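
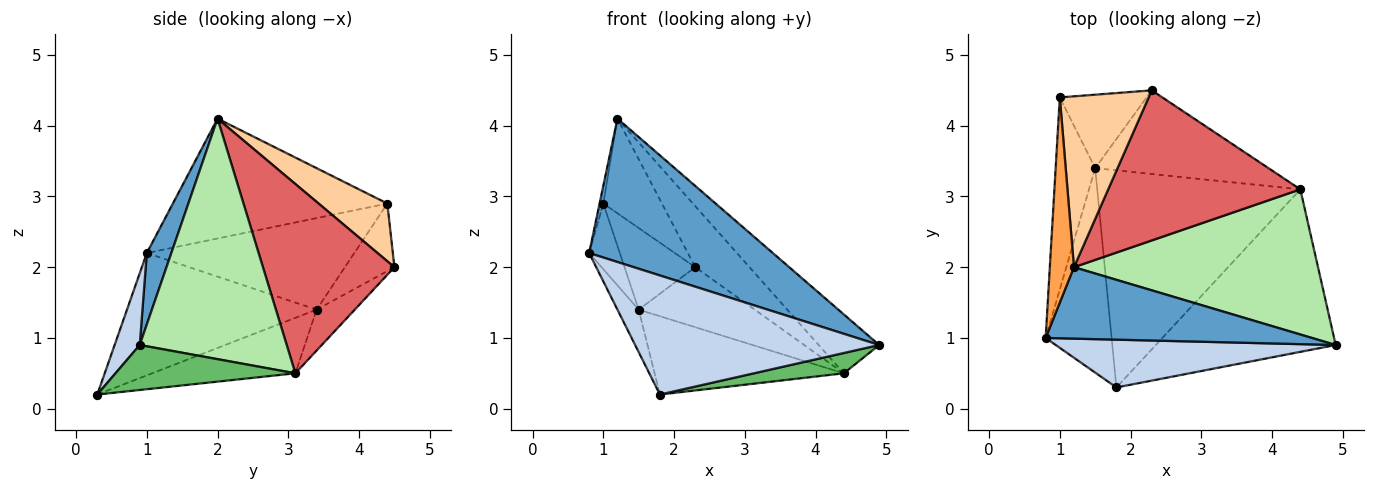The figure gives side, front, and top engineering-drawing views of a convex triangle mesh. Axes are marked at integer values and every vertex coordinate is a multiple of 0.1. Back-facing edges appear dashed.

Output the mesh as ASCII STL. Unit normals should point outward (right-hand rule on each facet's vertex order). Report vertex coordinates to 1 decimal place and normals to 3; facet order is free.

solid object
 facet normal 0.119 -0.889 0.443
  outer loop
   vertex 1.2 2.0 4.1
   vertex 0.8 1.0 2.2
   vertex 4.9 0.9 0.9
  endloop
 endfacet
 facet normal 0.095 -0.924 0.371
  outer loop
   vertex 1.8 0.3 0.2
   vertex 4.9 0.9 0.9
   vertex 0.8 1.0 2.2
  endloop
 endfacet
 facet normal -0.980 0.017 0.197
  outer loop
   vertex 1.0 4.4 2.9
   vertex 0.8 1.0 2.2
   vertex 1.2 2.0 4.1
  endloop
 endfacet
 facet normal 0.494 0.421 0.760
  outer loop
   vertex 1.0 4.4 2.9
   vertex 1.2 2.0 4.1
   vertex 2.3 4.5 2.0
  endloop
 endfacet
 facet normal 0.241 -0.120 -0.963
  outer loop
   vertex 4.4 3.1 0.5
   vertex 4.9 0.9 0.9
   vertex 1.8 0.3 0.2
  endloop
 endfacet
 facet normal 0.674 0.278 0.684
  outer loop
   vertex 4.4 3.1 0.5
   vertex 1.2 2.0 4.1
   vertex 4.9 0.9 0.9
  endloop
 endfacet
 facet normal 0.674 0.278 0.684
  outer loop
   vertex 4.4 3.1 0.5
   vertex 2.3 4.5 2.0
   vertex 1.2 2.0 4.1
  endloop
 endfacet
 facet normal -0.188 0.572 -0.798
  outer loop
   vertex 1.5 3.4 1.4
   vertex 2.3 4.5 2.0
   vertex 4.4 3.1 0.5
  endloop
 endfacet
 facet normal -0.249 0.329 -0.911
  outer loop
   vertex 1.5 3.4 1.4
   vertex 4.4 3.1 0.5
   vertex 1.8 0.3 0.2
  endloop
 endfacet
 facet normal -0.462 0.659 -0.593
  outer loop
   vertex 1.5 3.4 1.4
   vertex 1.0 4.4 2.9
   vertex 2.3 4.5 2.0
  endloop
 endfacet
 facet normal -0.876 0.098 -0.472
  outer loop
   vertex 1.5 3.4 1.4
   vertex 1.8 0.3 0.2
   vertex 0.8 1.0 2.2
  endloop
 endfacet
 facet normal -0.910 0.134 -0.393
  outer loop
   vertex 1.5 3.4 1.4
   vertex 0.8 1.0 2.2
   vertex 1.0 4.4 2.9
  endloop
 endfacet
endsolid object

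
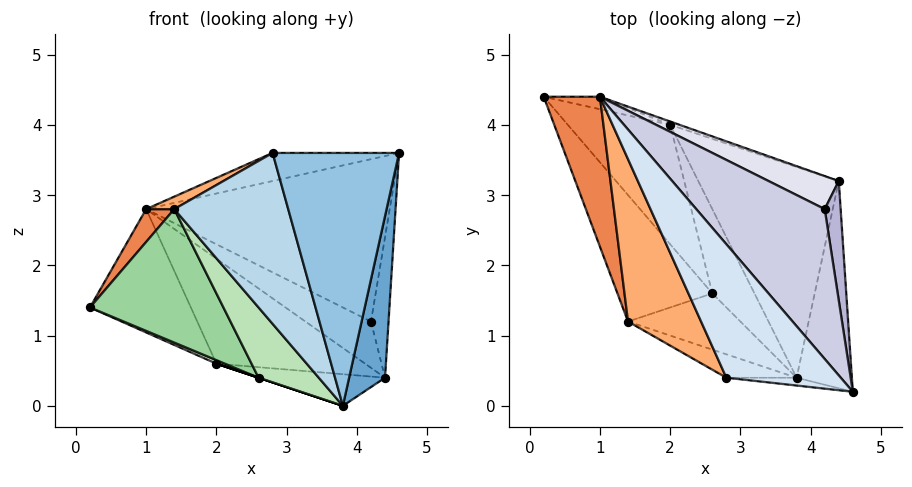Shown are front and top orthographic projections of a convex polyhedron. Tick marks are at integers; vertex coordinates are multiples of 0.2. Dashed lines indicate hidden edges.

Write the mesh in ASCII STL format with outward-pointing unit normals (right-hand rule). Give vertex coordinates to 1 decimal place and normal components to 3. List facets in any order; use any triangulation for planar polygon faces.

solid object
 facet normal 0.959 -0.174 -0.223
  outer loop
   vertex 4.4 3.2 0.4
   vertex 4.6 0.2 3.6
   vertex 3.8 0.4 0.0
  endloop
 endfacet
 facet normal -0.110 -0.993 -0.031
  outer loop
   vertex 2.8 0.4 3.6
   vertex 3.8 0.4 0.0
   vertex 4.6 0.2 3.6
  endloop
 endfacet
 facet normal -0.439 -0.890 -0.122
  outer loop
   vertex 1.4 1.2 2.8
   vertex 3.8 0.4 0.0
   vertex 2.8 0.4 3.6
  endloop
 endfacet
 facet normal 0.023 0.206 0.978
  outer loop
   vertex 1.0 4.4 2.8
   vertex 2.8 0.4 3.6
   vertex 4.6 0.2 3.6
  endloop
 endfacet
 facet normal -0.863 -0.108 0.493
  outer loop
   vertex 1.0 4.4 2.8
   vertex 0.2 4.4 1.4
   vertex 1.4 1.2 2.8
  endloop
 endfacet
 facet normal -0.523 -0.065 0.850
  outer loop
   vertex 1.0 4.4 2.8
   vertex 1.4 1.2 2.8
   vertex 2.8 0.4 3.6
  endloop
 endfacet
 facet normal -0.033 0.148 -0.988
  outer loop
   vertex 2.0 4.0 0.6
   vertex 4.4 3.2 0.4
   vertex 3.8 0.4 0.0
  endloop
 endfacet
 facet normal 0.174 0.980 -0.099
  outer loop
   vertex 2.0 4.0 0.6
   vertex 0.2 4.4 1.4
   vertex 1.0 4.4 2.8
  endloop
 endfacet
 facet normal 0.314 0.949 -0.030
  outer loop
   vertex 2.0 4.0 0.6
   vertex 1.0 4.4 2.8
   vertex 4.4 3.2 0.4
  endloop
 endfacet
 facet normal -0.750 -0.480 -0.455
  outer loop
   vertex 2.6 1.6 0.4
   vertex 1.4 1.2 2.8
   vertex 0.2 4.4 1.4
  endloop
 endfacet
 facet normal -0.703 -0.555 -0.444
  outer loop
   vertex 2.6 1.6 0.4
   vertex 3.8 0.4 0.0
   vertex 1.4 1.2 2.8
  endloop
 endfacet
 facet normal -0.411 -0.027 -0.911
  outer loop
   vertex 2.6 1.6 0.4
   vertex 0.2 4.4 1.4
   vertex 2.0 4.0 0.6
  endloop
 endfacet
 facet normal -0.316 0.000 -0.949
  outer loop
   vertex 2.6 1.6 0.4
   vertex 2.0 4.0 0.6
   vertex 3.8 0.4 0.0
  endloop
 endfacet
 facet normal 0.730 0.521 0.443
  outer loop
   vertex 4.2 2.8 1.2
   vertex 4.6 0.2 3.6
   vertex 4.4 3.2 0.4
  endloop
 endfacet
 facet normal 0.577 0.600 0.554
  outer loop
   vertex 4.2 2.8 1.2
   vertex 1.0 4.4 2.8
   vertex 4.6 0.2 3.6
  endloop
 endfacet
 facet normal 0.572 0.667 0.477
  outer loop
   vertex 4.2 2.8 1.2
   vertex 4.4 3.2 0.4
   vertex 1.0 4.4 2.8
  endloop
 endfacet
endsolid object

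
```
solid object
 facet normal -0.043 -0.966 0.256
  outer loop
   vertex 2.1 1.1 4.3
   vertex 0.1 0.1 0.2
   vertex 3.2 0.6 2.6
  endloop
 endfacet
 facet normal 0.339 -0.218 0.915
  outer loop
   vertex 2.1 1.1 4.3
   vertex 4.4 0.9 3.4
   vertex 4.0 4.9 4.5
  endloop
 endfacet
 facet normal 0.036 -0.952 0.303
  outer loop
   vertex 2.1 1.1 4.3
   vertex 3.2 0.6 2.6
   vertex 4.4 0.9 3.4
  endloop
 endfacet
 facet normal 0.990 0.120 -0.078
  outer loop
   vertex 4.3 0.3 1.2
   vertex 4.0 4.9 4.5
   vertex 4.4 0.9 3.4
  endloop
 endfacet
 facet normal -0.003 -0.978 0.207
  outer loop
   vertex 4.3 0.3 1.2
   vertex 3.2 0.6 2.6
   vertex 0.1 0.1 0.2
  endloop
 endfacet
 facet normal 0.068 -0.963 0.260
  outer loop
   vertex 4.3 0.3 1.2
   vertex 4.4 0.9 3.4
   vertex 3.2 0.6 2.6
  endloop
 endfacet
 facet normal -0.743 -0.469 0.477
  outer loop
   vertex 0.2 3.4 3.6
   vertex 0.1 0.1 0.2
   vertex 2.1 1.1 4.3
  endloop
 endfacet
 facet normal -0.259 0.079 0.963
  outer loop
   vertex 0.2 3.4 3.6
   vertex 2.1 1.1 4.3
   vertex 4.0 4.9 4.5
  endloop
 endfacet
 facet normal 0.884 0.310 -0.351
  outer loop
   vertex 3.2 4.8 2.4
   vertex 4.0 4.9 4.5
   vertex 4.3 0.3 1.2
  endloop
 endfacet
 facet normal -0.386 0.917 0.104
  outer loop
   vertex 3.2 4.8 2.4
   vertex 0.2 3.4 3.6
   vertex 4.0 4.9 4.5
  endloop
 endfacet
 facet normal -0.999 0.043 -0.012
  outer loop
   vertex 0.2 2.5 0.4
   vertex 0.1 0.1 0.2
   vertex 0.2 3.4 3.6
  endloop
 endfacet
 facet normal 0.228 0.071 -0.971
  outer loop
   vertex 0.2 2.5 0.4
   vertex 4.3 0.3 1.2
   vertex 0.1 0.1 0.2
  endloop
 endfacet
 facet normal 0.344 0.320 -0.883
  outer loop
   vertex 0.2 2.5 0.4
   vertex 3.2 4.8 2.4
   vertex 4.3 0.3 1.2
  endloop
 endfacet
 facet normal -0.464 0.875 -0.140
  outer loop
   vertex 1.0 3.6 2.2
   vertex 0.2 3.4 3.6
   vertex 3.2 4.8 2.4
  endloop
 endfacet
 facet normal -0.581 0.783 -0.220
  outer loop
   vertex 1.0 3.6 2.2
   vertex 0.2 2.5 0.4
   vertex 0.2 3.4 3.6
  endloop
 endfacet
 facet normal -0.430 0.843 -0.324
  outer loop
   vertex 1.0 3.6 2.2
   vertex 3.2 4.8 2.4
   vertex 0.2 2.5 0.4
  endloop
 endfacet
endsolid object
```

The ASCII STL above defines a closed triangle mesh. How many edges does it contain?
24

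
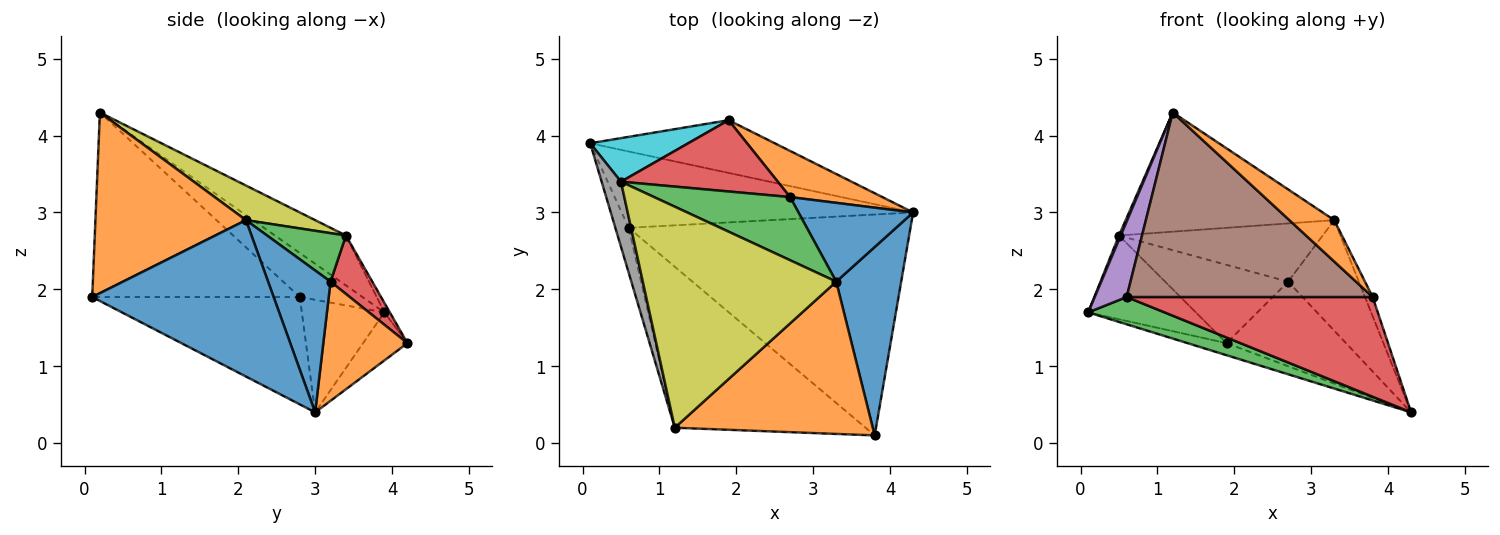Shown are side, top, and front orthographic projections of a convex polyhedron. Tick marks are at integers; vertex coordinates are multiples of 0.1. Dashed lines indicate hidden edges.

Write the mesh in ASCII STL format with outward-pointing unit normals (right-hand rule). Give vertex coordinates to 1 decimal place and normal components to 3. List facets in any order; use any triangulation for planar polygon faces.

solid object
 facet normal 0.923 0.039 0.383
  outer loop
   vertex 3.3 2.1 2.9
   vertex 3.8 0.1 1.9
   vertex 4.3 3.0 0.4
  endloop
 endfacet
 facet normal 0.661 -0.197 0.724
  outer loop
   vertex 3.3 2.1 2.9
   vertex 1.2 0.2 4.3
   vertex 3.8 0.1 1.9
  endloop
 endfacet
 facet normal -0.342 -0.316 -0.885
  outer loop
   vertex 0.6 2.8 1.9
   vertex 0.1 3.9 1.7
   vertex 4.3 3.0 0.4
  endloop
 endfacet
 facet normal -0.328 -0.389 -0.861
  outer loop
   vertex 0.6 2.8 1.9
   vertex 4.3 3.0 0.4
   vertex 3.8 0.1 1.9
  endloop
 endfacet
 facet normal -0.860 -0.438 -0.260
  outer loop
   vertex 0.6 2.8 1.9
   vertex 1.2 0.2 4.3
   vertex 0.1 3.9 1.7
  endloop
 endfacet
 facet normal -0.537 -0.636 -0.555
  outer loop
   vertex 0.6 2.8 1.9
   vertex 3.8 0.1 1.9
   vertex 1.2 0.2 4.3
  endloop
 endfacet
 facet normal -0.246 0.217 -0.945
  outer loop
   vertex 1.9 4.2 1.3
   vertex 4.3 3.0 0.4
   vertex 0.1 3.9 1.7
  endloop
 endfacet
 facet normal -0.932 -0.023 0.361
  outer loop
   vertex 0.5 3.4 2.7
   vertex 0.1 3.9 1.7
   vertex 1.2 0.2 4.3
  endloop
 endfacet
 facet normal 0.156 0.469 0.870
  outer loop
   vertex 0.5 3.4 2.7
   vertex 1.2 0.2 4.3
   vertex 3.3 2.1 2.9
  endloop
 endfacet
 facet normal -0.045 0.886 0.461
  outer loop
   vertex 0.5 3.4 2.7
   vertex 1.9 4.2 1.3
   vertex 0.1 3.9 1.7
  endloop
 endfacet
 facet normal 0.584 0.661 0.471
  outer loop
   vertex 2.7 3.2 2.1
   vertex 3.3 2.1 2.9
   vertex 4.3 3.0 0.4
  endloop
 endfacet
 facet normal 0.526 0.747 0.407
  outer loop
   vertex 2.7 3.2 2.1
   vertex 4.3 3.0 0.4
   vertex 1.9 4.2 1.3
  endloop
 endfacet
 facet normal 0.254 0.656 0.711
  outer loop
   vertex 2.7 3.2 2.1
   vertex 0.5 3.4 2.7
   vertex 3.3 2.1 2.9
  endloop
 endfacet
 facet normal 0.243 0.717 0.653
  outer loop
   vertex 2.7 3.2 2.1
   vertex 1.9 4.2 1.3
   vertex 0.5 3.4 2.7
  endloop
 endfacet
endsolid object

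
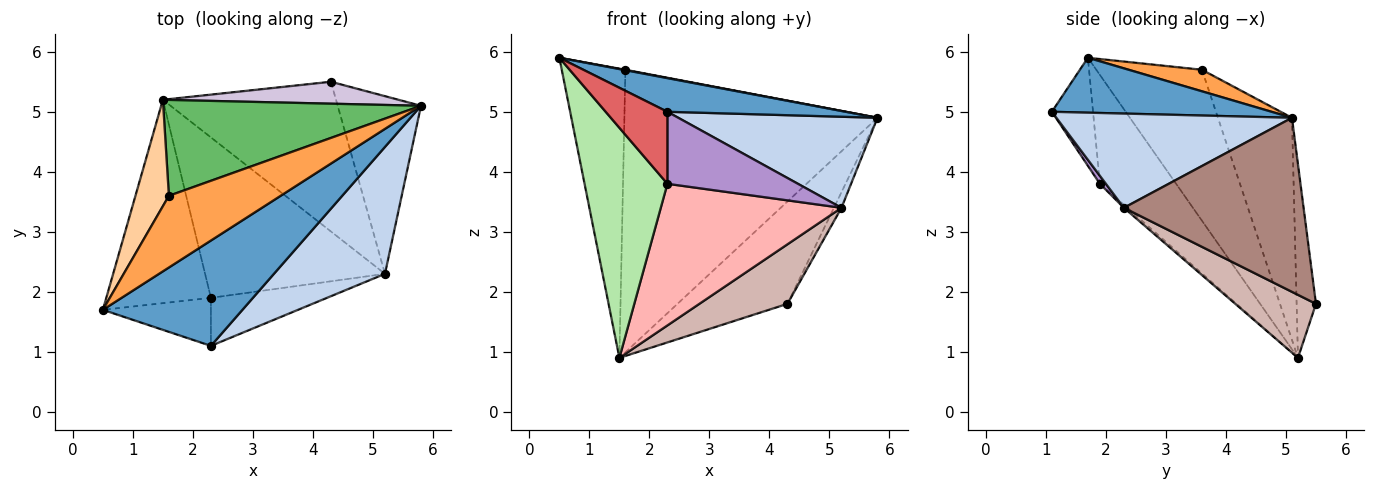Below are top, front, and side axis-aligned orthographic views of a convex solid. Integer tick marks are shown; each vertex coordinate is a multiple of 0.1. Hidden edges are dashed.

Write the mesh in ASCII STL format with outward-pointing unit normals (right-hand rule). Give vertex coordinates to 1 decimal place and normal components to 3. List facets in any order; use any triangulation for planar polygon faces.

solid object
 facet normal 0.351 -0.285 0.892
  outer loop
   vertex 2.3 1.1 5.0
   vertex 5.8 5.1 4.9
   vertex 0.5 1.7 5.9
  endloop
 endfacet
 facet normal 0.568 -0.480 0.669
  outer loop
   vertex 5.2 2.3 3.4
   vertex 5.8 5.1 4.9
   vertex 2.3 1.1 5.0
  endloop
 endfacet
 facet normal 0.189 -0.006 0.982
  outer loop
   vertex 1.6 3.6 5.7
   vertex 0.5 1.7 5.9
   vertex 5.8 5.1 4.9
  endloop
 endfacet
 facet normal -0.842 0.507 0.186
  outer loop
   vertex 1.6 3.6 5.7
   vertex 1.5 5.2 0.9
   vertex 0.5 1.7 5.9
  endloop
 endfacet
 facet normal -0.267 0.913 0.310
  outer loop
   vertex 1.6 3.6 5.7
   vertex 5.8 5.1 4.9
   vertex 1.5 5.2 0.9
  endloop
 endfacet
 facet normal -0.568 -0.617 -0.545
  outer loop
   vertex 2.3 1.9 3.8
   vertex 0.5 1.7 5.9
   vertex 1.5 5.2 0.9
  endloop
 endfacet
 facet normal -0.485 -0.728 -0.485
  outer loop
   vertex 2.3 1.9 3.8
   vertex 2.3 1.1 5.0
   vertex 0.5 1.7 5.9
  endloop
 endfacet
 facet normal -0.012 -0.662 -0.750
  outer loop
   vertex 2.3 1.9 3.8
   vertex 1.5 5.2 0.9
   vertex 5.2 2.3 3.4
  endloop
 endfacet
 facet normal 0.038 -0.831 -0.554
  outer loop
   vertex 2.3 1.9 3.8
   vertex 5.2 2.3 3.4
   vertex 2.3 1.1 5.0
  endloop
 endfacet
 facet normal -0.170 0.964 0.206
  outer loop
   vertex 4.3 5.5 1.8
   vertex 1.5 5.2 0.9
   vertex 5.8 5.1 4.9
  endloop
 endfacet
 facet normal 0.901 0.038 -0.431
  outer loop
   vertex 4.3 5.5 1.8
   vertex 5.8 5.1 4.9
   vertex 5.2 2.3 3.4
  endloop
 endfacet
 facet normal 0.320 -0.350 -0.880
  outer loop
   vertex 4.3 5.5 1.8
   vertex 5.2 2.3 3.4
   vertex 1.5 5.2 0.9
  endloop
 endfacet
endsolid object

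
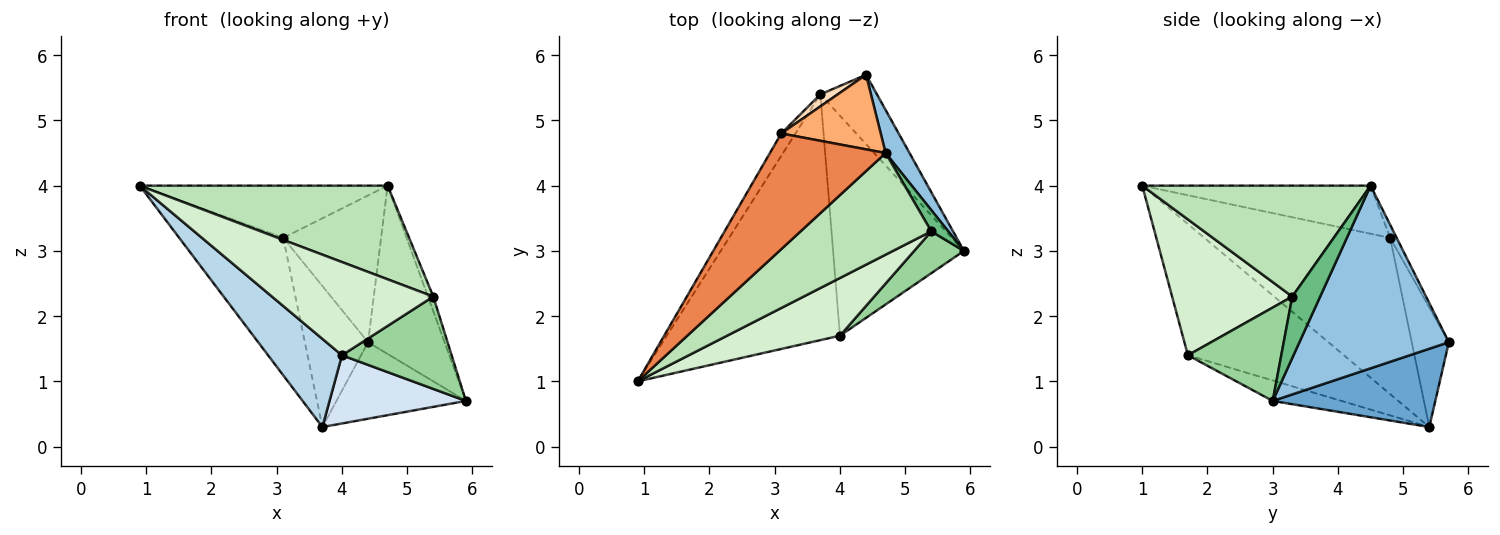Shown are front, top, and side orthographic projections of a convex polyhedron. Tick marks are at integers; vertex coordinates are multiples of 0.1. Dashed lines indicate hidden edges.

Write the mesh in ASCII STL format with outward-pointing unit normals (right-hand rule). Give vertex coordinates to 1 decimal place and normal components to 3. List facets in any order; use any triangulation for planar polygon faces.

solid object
 facet normal 0.681 0.542 -0.492
  outer loop
   vertex 3.7 5.4 0.3
   vertex 4.4 5.7 1.6
   vertex 5.9 3.0 0.7
  endloop
 endfacet
 facet normal 0.884 0.453 0.116
  outer loop
   vertex 4.7 4.5 4.0
   vertex 5.9 3.0 0.7
   vertex 4.4 5.7 1.6
  endloop
 endfacet
 facet normal -0.581 -0.275 -0.766
  outer loop
   vertex 4.0 1.7 1.4
   vertex 0.9 1.0 4.0
   vertex 3.7 5.4 0.3
  endloop
 endfacet
 facet normal -0.148 -0.293 -0.945
  outer loop
   vertex 4.0 1.7 1.4
   vertex 3.7 5.4 0.3
   vertex 5.9 3.0 0.7
  endloop
 endfacet
 facet normal -0.354 0.385 0.852
  outer loop
   vertex 3.1 4.8 3.2
   vertex 0.9 1.0 4.0
   vertex 4.7 4.5 4.0
  endloop
 endfacet
 facet normal -0.059 0.890 0.452
  outer loop
   vertex 3.1 4.8 3.2
   vertex 4.7 4.5 4.0
   vertex 4.4 5.7 1.6
  endloop
 endfacet
 facet normal -0.870 0.487 -0.079
  outer loop
   vertex 3.1 4.8 3.2
   vertex 3.7 5.4 0.3
   vertex 0.9 1.0 4.0
  endloop
 endfacet
 facet normal -0.505 0.860 0.073
  outer loop
   vertex 3.1 4.8 3.2
   vertex 4.4 5.7 1.6
   vertex 3.7 5.4 0.3
  endloop
 endfacet
 facet normal 0.948 0.181 0.262
  outer loop
   vertex 5.4 3.3 2.3
   vertex 5.9 3.0 0.7
   vertex 4.7 4.5 4.0
  endloop
 endfacet
 facet normal 0.613 -0.720 0.326
  outer loop
   vertex 5.4 3.3 2.3
   vertex 4.0 1.7 1.4
   vertex 5.9 3.0 0.7
  endloop
 endfacet
 facet normal 0.529 -0.575 0.624
  outer loop
   vertex 5.4 3.3 2.3
   vertex 4.7 4.5 4.0
   vertex 0.9 1.0 4.0
  endloop
 endfacet
 facet normal 0.535 -0.718 0.445
  outer loop
   vertex 5.4 3.3 2.3
   vertex 0.9 1.0 4.0
   vertex 4.0 1.7 1.4
  endloop
 endfacet
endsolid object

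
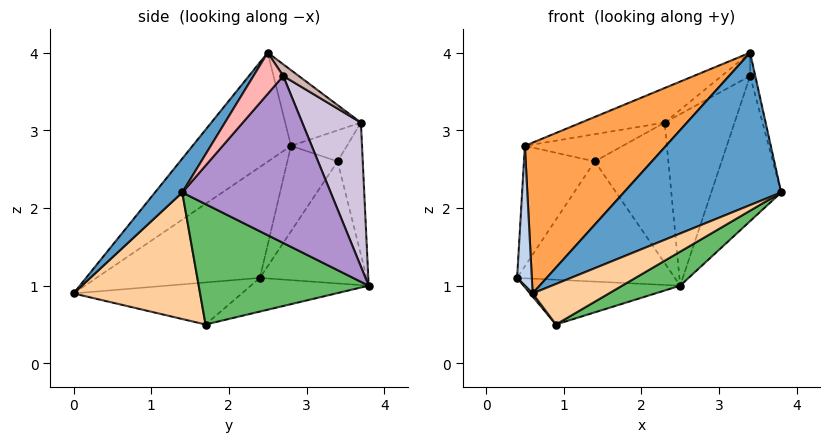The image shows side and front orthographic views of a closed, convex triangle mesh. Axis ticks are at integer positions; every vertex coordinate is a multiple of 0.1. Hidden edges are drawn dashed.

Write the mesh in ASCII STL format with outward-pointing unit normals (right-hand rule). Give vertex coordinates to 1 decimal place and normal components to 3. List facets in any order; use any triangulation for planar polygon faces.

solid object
 facet normal 0.144 -0.830 0.539
  outer loop
   vertex 3.4 2.5 4.0
   vertex 0.6 0.0 0.9
   vertex 3.8 1.4 2.2
  endloop
 endfacet
 facet normal -0.993 -0.089 0.079
  outer loop
   vertex 0.5 2.8 2.8
   vertex 0.4 2.4 1.1
   vertex 0.6 0.0 0.9
  endloop
 endfacet
 facet normal -0.370 -0.531 0.762
  outer loop
   vertex 0.5 2.8 2.8
   vertex 0.6 0.0 0.9
   vertex 3.4 2.5 4.0
  endloop
 endfacet
 facet normal 0.464 -0.280 -0.841
  outer loop
   vertex 0.9 1.7 0.5
   vertex 3.8 1.4 2.2
   vertex 0.6 0.0 0.9
  endloop
 endfacet
 facet normal 0.486 -0.166 -0.858
  outer loop
   vertex 0.9 1.7 0.5
   vertex 2.5 3.8 1.0
   vertex 3.8 1.4 2.2
  endloop
 endfacet
 facet normal -0.775 -0.012 -0.632
  outer loop
   vertex 0.9 1.7 0.5
   vertex 0.6 0.0 0.9
   vertex 0.4 2.4 1.1
  endloop
 endfacet
 facet normal -0.344 0.457 -0.820
  outer loop
   vertex 0.9 1.7 0.5
   vertex 0.4 2.4 1.1
   vertex 2.5 3.8 1.0
  endloop
 endfacet
 facet normal 0.979 0.170 0.113
  outer loop
   vertex 3.4 2.7 3.7
   vertex 3.4 2.5 4.0
   vertex 3.8 1.4 2.2
  endloop
 endfacet
 facet normal 0.897 0.423 -0.127
  outer loop
   vertex 3.4 2.7 3.7
   vertex 3.8 1.4 2.2
   vertex 2.5 3.8 1.0
  endloop
 endfacet
 facet normal 0.640 0.762 0.097
  outer loop
   vertex 2.3 3.7 3.1
   vertex 3.4 2.7 3.7
   vertex 2.5 3.8 1.0
  endloop
 endfacet
 facet normal -0.325 0.358 0.875
  outer loop
   vertex 2.3 3.7 3.1
   vertex 0.5 2.8 2.8
   vertex 3.4 2.5 4.0
  endloop
 endfacet
 facet normal 0.413 0.758 0.505
  outer loop
   vertex 2.3 3.7 3.1
   vertex 3.4 2.5 4.0
   vertex 3.4 2.7 3.7
  endloop
 endfacet
 facet normal -0.465 0.814 0.349
  outer loop
   vertex 1.4 3.4 2.6
   vertex 0.5 2.8 2.8
   vertex 2.3 3.7 3.1
  endloop
 endfacet
 facet normal -0.323 0.946 0.014
  outer loop
   vertex 1.4 3.4 2.6
   vertex 2.3 3.7 3.1
   vertex 2.5 3.8 1.0
  endloop
 endfacet
 facet normal -0.572 0.806 -0.156
  outer loop
   vertex 1.4 3.4 2.6
   vertex 0.4 2.4 1.1
   vertex 0.5 2.8 2.8
  endloop
 endfacet
 facet normal -0.552 0.815 -0.176
  outer loop
   vertex 1.4 3.4 2.6
   vertex 2.5 3.8 1.0
   vertex 0.4 2.4 1.1
  endloop
 endfacet
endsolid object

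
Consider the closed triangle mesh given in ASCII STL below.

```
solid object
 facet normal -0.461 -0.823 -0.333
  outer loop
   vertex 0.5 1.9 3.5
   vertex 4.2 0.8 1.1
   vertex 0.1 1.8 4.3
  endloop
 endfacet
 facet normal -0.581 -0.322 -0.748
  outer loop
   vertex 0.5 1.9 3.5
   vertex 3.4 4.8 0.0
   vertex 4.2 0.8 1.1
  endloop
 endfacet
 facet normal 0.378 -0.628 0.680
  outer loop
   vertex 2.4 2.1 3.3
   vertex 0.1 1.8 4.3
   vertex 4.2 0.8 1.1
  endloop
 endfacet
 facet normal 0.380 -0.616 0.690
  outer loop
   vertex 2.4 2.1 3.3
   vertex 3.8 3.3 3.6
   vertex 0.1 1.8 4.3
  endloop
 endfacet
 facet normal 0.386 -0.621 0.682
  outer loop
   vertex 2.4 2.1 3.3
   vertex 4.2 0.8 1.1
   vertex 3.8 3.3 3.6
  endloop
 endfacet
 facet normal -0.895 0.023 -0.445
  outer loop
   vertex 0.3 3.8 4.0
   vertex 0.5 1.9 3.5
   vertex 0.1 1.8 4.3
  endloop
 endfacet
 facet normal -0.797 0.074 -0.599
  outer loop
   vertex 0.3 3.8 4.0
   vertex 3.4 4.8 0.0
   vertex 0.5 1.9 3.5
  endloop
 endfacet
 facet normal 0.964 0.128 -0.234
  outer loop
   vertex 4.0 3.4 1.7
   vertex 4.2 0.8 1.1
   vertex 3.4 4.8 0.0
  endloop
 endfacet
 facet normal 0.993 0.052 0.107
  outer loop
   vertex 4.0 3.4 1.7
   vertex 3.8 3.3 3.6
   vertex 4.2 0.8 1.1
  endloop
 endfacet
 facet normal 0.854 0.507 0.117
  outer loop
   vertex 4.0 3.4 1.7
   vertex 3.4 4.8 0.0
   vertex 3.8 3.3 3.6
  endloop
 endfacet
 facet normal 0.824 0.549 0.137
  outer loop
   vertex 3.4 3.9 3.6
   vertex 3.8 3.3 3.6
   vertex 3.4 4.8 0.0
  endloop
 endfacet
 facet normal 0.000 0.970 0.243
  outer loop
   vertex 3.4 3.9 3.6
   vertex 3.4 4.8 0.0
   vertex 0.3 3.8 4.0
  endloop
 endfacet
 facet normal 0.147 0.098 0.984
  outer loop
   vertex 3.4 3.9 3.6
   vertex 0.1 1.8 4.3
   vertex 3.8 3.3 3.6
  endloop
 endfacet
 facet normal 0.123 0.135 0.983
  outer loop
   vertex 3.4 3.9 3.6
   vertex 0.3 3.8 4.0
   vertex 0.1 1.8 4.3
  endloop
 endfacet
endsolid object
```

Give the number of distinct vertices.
9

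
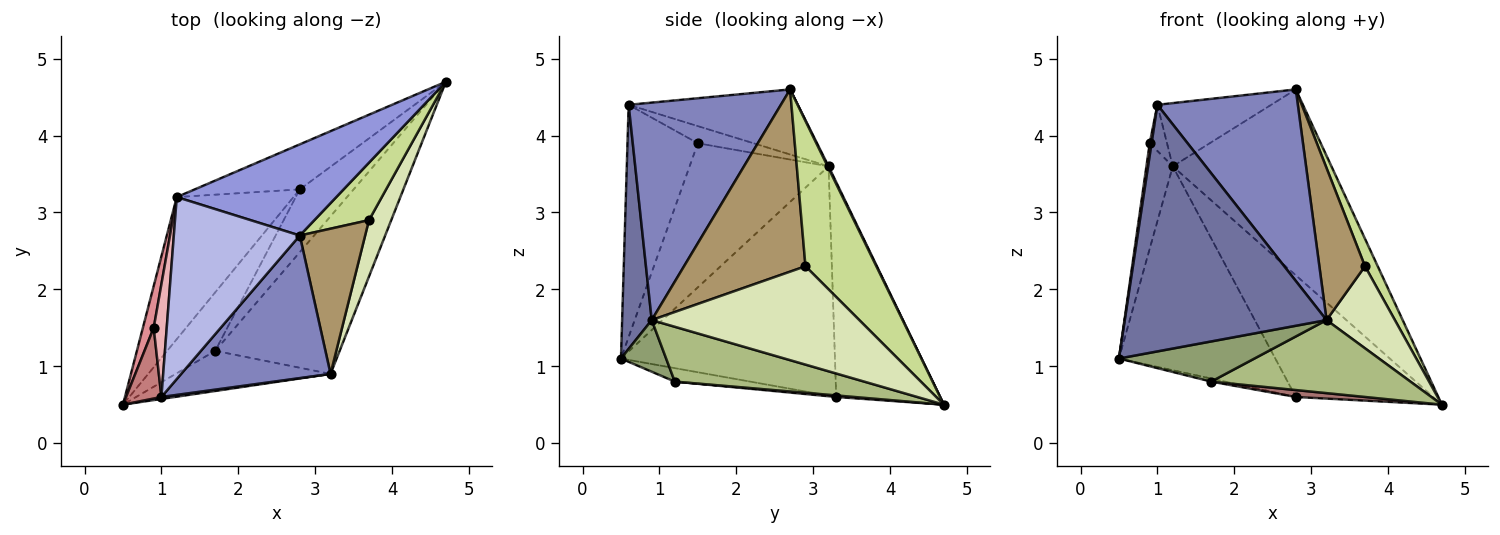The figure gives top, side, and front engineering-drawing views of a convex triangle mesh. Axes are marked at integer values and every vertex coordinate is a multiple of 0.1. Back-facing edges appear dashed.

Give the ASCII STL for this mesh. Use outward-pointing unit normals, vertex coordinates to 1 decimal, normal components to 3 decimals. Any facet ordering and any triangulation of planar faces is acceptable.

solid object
 facet normal 0.145 -0.989 0.008
  outer loop
   vertex 3.2 0.9 1.6
   vertex 1.0 0.6 4.4
   vertex 0.5 0.5 1.1
  endloop
 endfacet
 facet normal 0.656 -0.605 0.451
  outer loop
   vertex 3.2 0.9 1.6
   vertex 2.8 2.7 4.6
   vertex 1.0 0.6 4.4
  endloop
 endfacet
 facet normal 0.005 0.898 0.440
  outer loop
   vertex 1.2 3.2 3.6
   vertex 2.8 2.7 4.6
   vertex 4.7 4.7 0.5
  endloop
 endfacet
 facet normal -0.438 0.295 0.849
  outer loop
   vertex 1.2 3.2 3.6
   vertex 1.0 0.6 4.4
   vertex 2.8 2.7 4.6
  endloop
 endfacet
 facet normal 0.229 -0.688 -0.688
  outer loop
   vertex 1.7 1.2 0.8
   vertex 3.2 0.9 1.6
   vertex 0.5 0.5 1.1
  endloop
 endfacet
 facet normal 0.371 -0.390 -0.842
  outer loop
   vertex 1.7 1.2 0.8
   vertex 4.7 4.7 0.5
   vertex 3.2 0.9 1.6
  endloop
 endfacet
 facet normal 0.923 -0.166 0.347
  outer loop
   vertex 3.7 2.9 2.3
   vertex 4.7 4.7 0.5
   vertex 2.8 2.7 4.6
  endloop
 endfacet
 facet normal 0.929 -0.306 0.210
  outer loop
   vertex 3.7 2.9 2.3
   vertex 3.2 0.9 1.6
   vertex 4.7 4.7 0.5
  endloop
 endfacet
 facet normal 0.887 -0.333 0.318
  outer loop
   vertex 3.7 2.9 2.3
   vertex 2.8 2.7 4.6
   vertex 3.2 0.9 1.6
  endloop
 endfacet
 facet normal -0.747 0.546 -0.380
  outer loop
   vertex 2.8 3.3 0.6
   vertex 0.5 0.5 1.1
   vertex 1.2 3.2 3.6
  endloop
 endfacet
 facet normal -0.579 0.765 -0.283
  outer loop
   vertex 2.8 3.3 0.6
   vertex 1.2 3.2 3.6
   vertex 4.7 4.7 0.5
  endloop
 endfacet
 facet normal -0.269 0.049 -0.962
  outer loop
   vertex 2.8 3.3 0.6
   vertex 1.7 1.2 0.8
   vertex 0.5 0.5 1.1
  endloop
 endfacet
 facet normal 0.028 -0.109 -0.994
  outer loop
   vertex 2.8 3.3 0.6
   vertex 4.7 4.7 0.5
   vertex 1.7 1.2 0.8
  endloop
 endfacet
 facet normal -0.988 -0.026 0.151
  outer loop
   vertex 0.9 1.5 3.9
   vertex 0.5 0.5 1.1
   vertex 1.0 0.6 4.4
  endloop
 endfacet
 facet normal -0.980 0.186 0.074
  outer loop
   vertex 0.9 1.5 3.9
   vertex 1.2 3.2 3.6
   vertex 0.5 0.5 1.1
  endloop
 endfacet
 facet normal -0.773 0.240 0.587
  outer loop
   vertex 0.9 1.5 3.9
   vertex 1.0 0.6 4.4
   vertex 1.2 3.2 3.6
  endloop
 endfacet
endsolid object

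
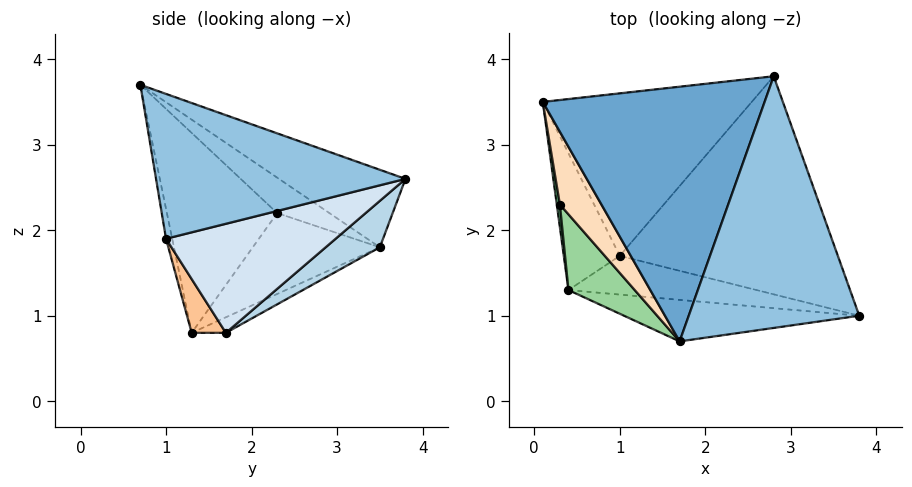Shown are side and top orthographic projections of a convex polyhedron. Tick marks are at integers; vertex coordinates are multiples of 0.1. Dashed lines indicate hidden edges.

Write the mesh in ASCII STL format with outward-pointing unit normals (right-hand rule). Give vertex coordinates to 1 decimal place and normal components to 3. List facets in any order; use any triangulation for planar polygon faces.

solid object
 facet normal -0.301 0.412 0.860
  outer loop
   vertex 1.7 0.7 3.7
   vertex 2.8 3.8 2.6
   vertex 0.1 3.5 1.8
  endloop
 endfacet
 facet normal 0.647 0.041 0.761
  outer loop
   vertex 1.7 0.7 3.7
   vertex 3.8 1.0 1.9
   vertex 2.8 3.8 2.6
  endloop
 endfacet
 facet normal 0.182 0.545 -0.818
  outer loop
   vertex 1.0 1.7 0.8
   vertex 0.1 3.5 1.8
   vertex 2.8 3.8 2.6
  endloop
 endfacet
 facet normal 0.418 0.358 -0.835
  outer loop
   vertex 1.0 1.7 0.8
   vertex 2.8 3.8 2.6
   vertex 3.8 1.0 1.9
  endloop
 endfacet
 facet normal -0.248 0.373 -0.894
  outer loop
   vertex 0.4 1.3 0.8
   vertex 0.1 3.5 1.8
   vertex 1.0 1.7 0.8
  endloop
 endfacet
 facet normal -0.024 -0.981 -0.192
  outer loop
   vertex 0.4 1.3 0.8
   vertex 3.8 1.0 1.9
   vertex 1.7 0.7 3.7
  endloop
 endfacet
 facet normal 0.254 -0.381 -0.889
  outer loop
   vertex 0.4 1.3 0.8
   vertex 1.0 1.7 0.8
   vertex 3.8 1.0 1.9
  endloop
 endfacet
 facet normal -0.642 0.144 0.753
  outer loop
   vertex 0.3 2.3 2.2
   vertex 1.7 0.7 3.7
   vertex 0.1 3.5 1.8
  endloop
 endfacet
 facet normal -0.988 -0.152 0.038
  outer loop
   vertex 0.3 2.3 2.2
   vertex 0.1 3.5 1.8
   vertex 0.4 1.3 0.8
  endloop
 endfacet
 facet normal -0.837 -0.472 0.277
  outer loop
   vertex 0.3 2.3 2.2
   vertex 0.4 1.3 0.8
   vertex 1.7 0.7 3.7
  endloop
 endfacet
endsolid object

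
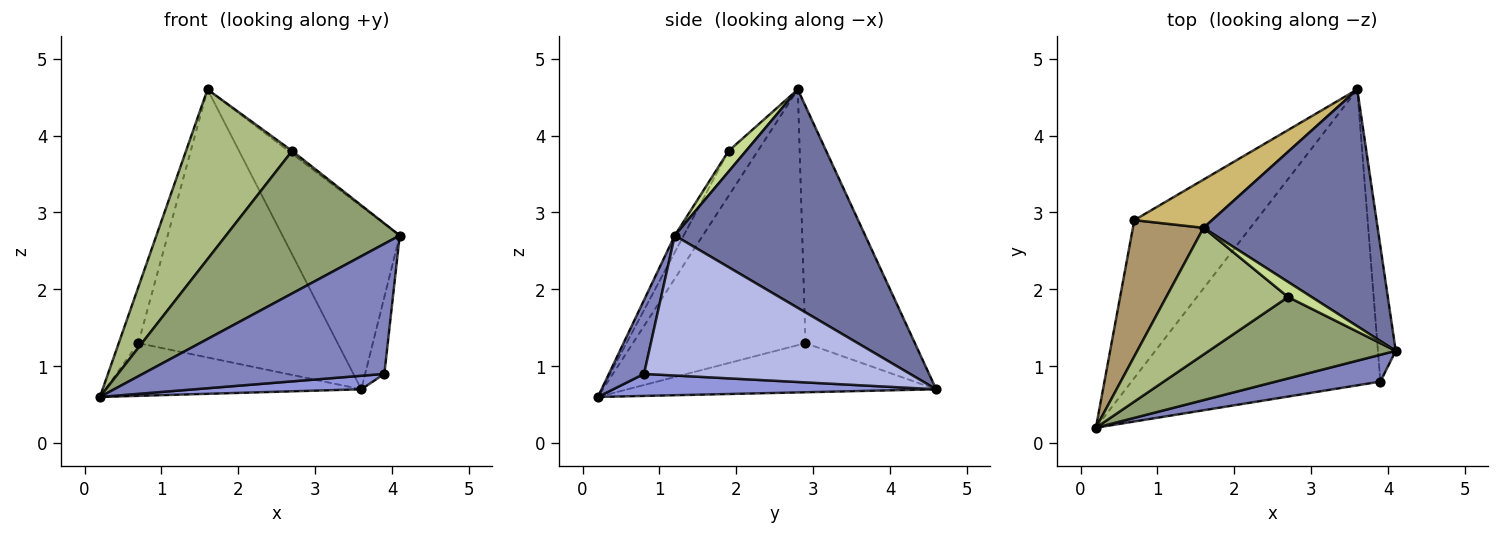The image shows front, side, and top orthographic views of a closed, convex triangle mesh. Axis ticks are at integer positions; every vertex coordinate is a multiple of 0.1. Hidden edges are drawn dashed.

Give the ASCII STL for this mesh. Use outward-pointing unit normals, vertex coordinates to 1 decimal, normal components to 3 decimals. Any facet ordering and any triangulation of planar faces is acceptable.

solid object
 facet normal 0.705 0.434 0.562
  outer loop
   vertex 1.6 2.8 4.6
   vertex 4.1 1.2 2.7
   vertex 3.6 4.6 0.7
  endloop
 endfacet
 facet normal 0.141 -0.970 0.200
  outer loop
   vertex 3.9 0.8 0.9
   vertex 4.1 1.2 2.7
   vertex 0.2 0.2 0.6
  endloop
 endfacet
 facet normal 0.088 -0.045 -0.995
  outer loop
   vertex 3.9 0.8 0.9
   vertex 0.2 0.2 0.6
   vertex 3.6 4.6 0.7
  endloop
 endfacet
 facet normal 0.989 0.071 -0.126
  outer loop
   vertex 3.9 0.8 0.9
   vertex 3.6 4.6 0.7
   vertex 4.1 1.2 2.7
  endloop
 endfacet
 facet normal -0.044 -0.867 0.496
  outer loop
   vertex 2.7 1.9 3.8
   vertex 0.2 0.2 0.6
   vertex 4.1 1.2 2.7
  endloop
 endfacet
 facet normal -0.215 -0.783 0.584
  outer loop
   vertex 2.7 1.9 3.8
   vertex 1.6 2.8 4.6
   vertex 0.2 0.2 0.6
  endloop
 endfacet
 facet normal 0.653 0.137 0.745
  outer loop
   vertex 2.7 1.9 3.8
   vertex 4.1 1.2 2.7
   vertex 1.6 2.8 4.6
  endloop
 endfacet
 facet normal -0.357 0.296 -0.886
  outer loop
   vertex 0.7 2.9 1.3
   vertex 3.6 4.6 0.7
   vertex 0.2 0.2 0.6
  endloop
 endfacet
 facet normal -0.958 0.109 0.265
  outer loop
   vertex 0.7 2.9 1.3
   vertex 0.2 0.2 0.6
   vertex 1.6 2.8 4.6
  endloop
 endfacet
 facet normal -0.475 0.866 0.156
  outer loop
   vertex 0.7 2.9 1.3
   vertex 1.6 2.8 4.6
   vertex 3.6 4.6 0.7
  endloop
 endfacet
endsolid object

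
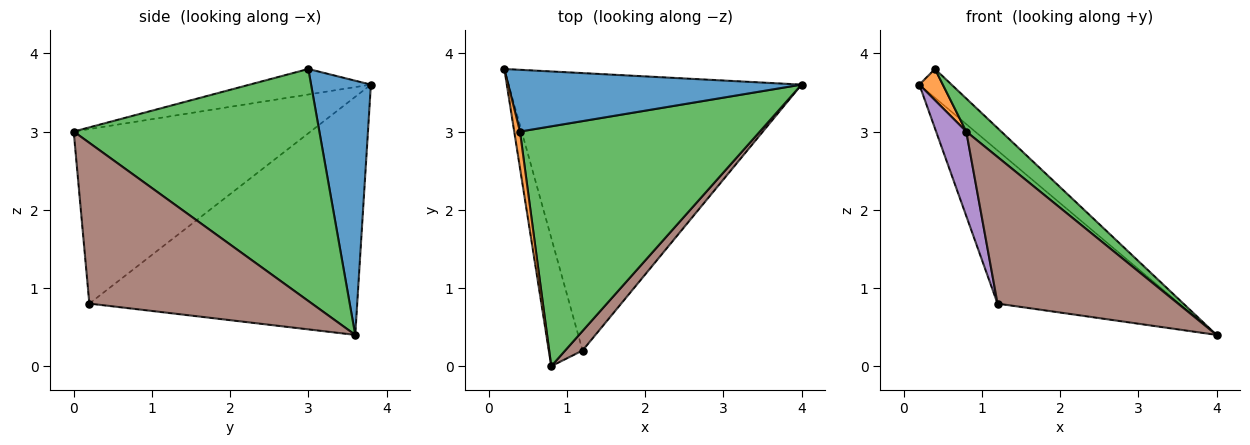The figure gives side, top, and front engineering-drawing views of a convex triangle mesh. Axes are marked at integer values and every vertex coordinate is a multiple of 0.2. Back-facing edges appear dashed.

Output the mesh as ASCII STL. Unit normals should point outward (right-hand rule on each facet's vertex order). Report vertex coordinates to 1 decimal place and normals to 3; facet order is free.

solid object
 facet normal 0.618 0.333 0.713
  outer loop
   vertex 0.4 3.0 3.8
   vertex 4.0 3.6 0.4
   vertex 0.2 3.8 3.6
  endloop
 endfacet
 facet normal -0.959 -0.186 0.216
  outer loop
   vertex 0.4 3.0 3.8
   vertex 0.2 3.8 3.6
   vertex 0.8 0.0 3.0
  endloop
 endfacet
 facet normal 0.692 -0.098 0.715
  outer loop
   vertex 0.4 3.0 3.8
   vertex 0.8 0.0 3.0
   vertex 4.0 3.6 0.4
  endloop
 endfacet
 facet normal -0.580 0.394 -0.713
  outer loop
   vertex 1.2 0.2 0.8
   vertex 0.2 3.8 3.6
   vertex 4.0 3.6 0.4
  endloop
 endfacet
 facet normal -0.974 -0.124 -0.188
  outer loop
   vertex 1.2 0.2 0.8
   vertex 0.8 0.0 3.0
   vertex 0.2 3.8 3.6
  endloop
 endfacet
 facet normal 0.774 -0.628 0.084
  outer loop
   vertex 1.2 0.2 0.8
   vertex 4.0 3.6 0.4
   vertex 0.8 0.0 3.0
  endloop
 endfacet
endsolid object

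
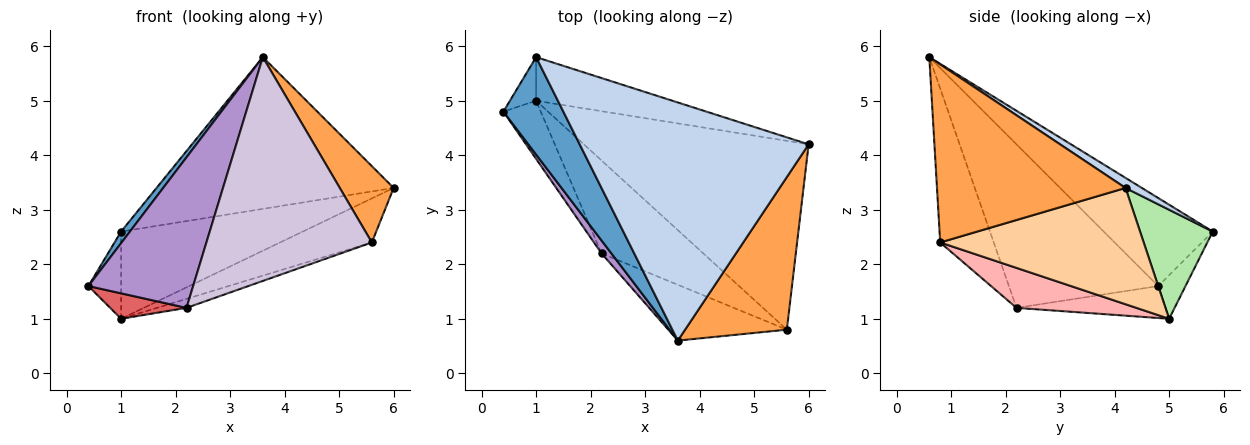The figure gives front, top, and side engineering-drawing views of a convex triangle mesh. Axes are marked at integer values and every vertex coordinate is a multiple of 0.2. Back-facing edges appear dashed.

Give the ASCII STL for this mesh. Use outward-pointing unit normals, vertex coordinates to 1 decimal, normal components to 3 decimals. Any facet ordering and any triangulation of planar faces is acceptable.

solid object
 facet normal -0.825 -0.067 0.562
  outer loop
   vertex 1.0 5.8 2.6
   vertex 0.4 4.8 1.6
   vertex 3.6 0.6 5.8
  endloop
 endfacet
 facet normal 0.037 0.537 0.843
  outer loop
   vertex 1.0 5.8 2.6
   vertex 3.6 0.6 5.8
   vertex 6.0 4.2 3.4
  endloop
 endfacet
 facet normal 0.843 -0.241 0.482
  outer loop
   vertex 5.6 0.8 2.4
   vertex 6.0 4.2 3.4
   vertex 3.6 0.6 5.8
  endloop
 endfacet
 facet normal 0.450 0.203 -0.870
  outer loop
   vertex 1.0 5.0 1.0
   vertex 6.0 4.2 3.4
   vertex 5.6 0.8 2.4
  endloop
 endfacet
 facet normal -0.598 0.717 -0.359
  outer loop
   vertex 1.0 5.0 1.0
   vertex 0.4 4.8 1.6
   vertex 1.0 5.8 2.6
  endloop
 endfacet
 facet normal 0.337 0.842 -0.421
  outer loop
   vertex 1.0 5.0 1.0
   vertex 1.0 5.8 2.6
   vertex 6.0 4.2 3.4
  endloop
 endfacet
 facet normal -0.616 -0.316 -0.721
  outer loop
   vertex 2.2 2.2 1.2
   vertex 0.4 4.8 1.6
   vertex 1.0 5.0 1.0
  endloop
 endfacet
 facet normal 0.364 0.090 -0.927
  outer loop
   vertex 2.2 2.2 1.2
   vertex 1.0 5.0 1.0
   vertex 5.6 0.8 2.4
  endloop
 endfacet
 facet normal -0.818 -0.574 0.049
  outer loop
   vertex 2.2 2.2 1.2
   vertex 3.6 0.6 5.8
   vertex 0.4 4.8 1.6
  endloop
 endfacet
 facet normal -0.300 -0.926 -0.231
  outer loop
   vertex 2.2 2.2 1.2
   vertex 5.6 0.8 2.4
   vertex 3.6 0.6 5.8
  endloop
 endfacet
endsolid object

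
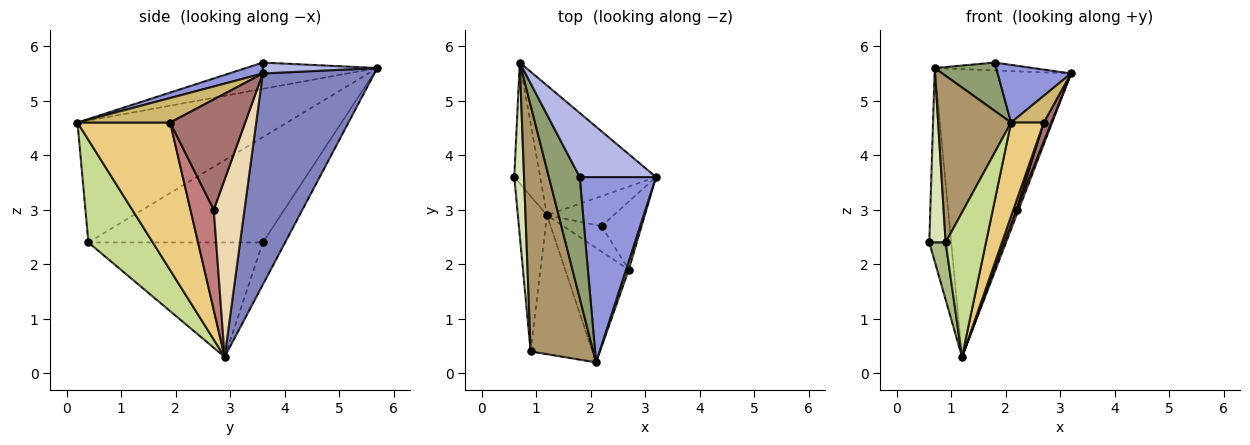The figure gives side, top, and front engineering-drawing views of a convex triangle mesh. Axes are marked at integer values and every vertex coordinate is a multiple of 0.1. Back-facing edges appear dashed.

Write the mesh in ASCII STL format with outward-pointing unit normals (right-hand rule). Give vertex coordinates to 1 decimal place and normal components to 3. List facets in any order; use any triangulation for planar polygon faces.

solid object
 facet normal -0.654 0.642 -0.401
  outer loop
   vertex 1.2 2.9 0.3
   vertex 0.6 3.6 2.4
   vertex 0.7 5.7 5.6
  endloop
 endfacet
 facet normal 0.600 0.730 -0.329
  outer loop
   vertex 1.2 2.9 0.3
   vertex 0.7 5.7 5.6
   vertex 3.2 3.6 5.5
  endloop
 endfacet
 facet normal 0.135 -0.294 0.946
  outer loop
   vertex 1.8 3.6 5.7
   vertex 2.1 0.2 4.6
   vertex 3.2 3.6 5.5
  endloop
 endfacet
 facet normal 0.140 0.120 0.983
  outer loop
   vertex 1.8 3.6 5.7
   vertex 3.2 3.6 5.5
   vertex 0.7 5.7 5.6
  endloop
 endfacet
 facet normal -0.621 -0.290 0.728
  outer loop
   vertex 1.8 3.6 5.7
   vertex 0.7 5.7 5.6
   vertex 2.1 0.2 4.6
  endloop
 endfacet
 facet normal -0.965 -0.090 -0.246
  outer loop
   vertex 0.9 0.4 2.4
   vertex 0.6 3.6 2.4
   vertex 1.2 2.9 0.3
  endloop
 endfacet
 facet normal 0.755 -0.473 -0.455
  outer loop
   vertex 0.9 0.4 2.4
   vertex 1.2 2.9 0.3
   vertex 2.1 0.2 4.6
  endloop
 endfacet
 facet normal -0.991 -0.093 0.092
  outer loop
   vertex 0.9 0.4 2.4
   vertex 0.7 5.7 5.6
   vertex 0.6 3.6 2.4
  endloop
 endfacet
 facet normal -0.850 -0.296 0.437
  outer loop
   vertex 0.9 0.4 2.4
   vertex 2.1 0.2 4.6
   vertex 0.7 5.7 5.6
  endloop
 endfacet
 facet normal 0.938 -0.331 0.104
  outer loop
   vertex 2.7 1.9 4.6
   vertex 3.2 3.6 5.5
   vertex 2.1 0.2 4.6
  endloop
 endfacet
 facet normal 0.874 -0.308 -0.376
  outer loop
   vertex 2.7 1.9 4.6
   vertex 2.1 0.2 4.6
   vertex 1.2 2.9 0.3
  endloop
 endfacet
 facet normal 0.934 -0.064 -0.351
  outer loop
   vertex 2.2 2.7 3.0
   vertex 1.2 2.9 0.3
   vertex 3.2 3.6 5.5
  endloop
 endfacet
 facet normal 0.936 -0.095 -0.340
  outer loop
   vertex 2.2 2.7 3.0
   vertex 3.2 3.6 5.5
   vertex 2.7 1.9 4.6
  endloop
 endfacet
 facet normal 0.927 -0.126 -0.353
  outer loop
   vertex 2.2 2.7 3.0
   vertex 2.7 1.9 4.6
   vertex 1.2 2.9 0.3
  endloop
 endfacet
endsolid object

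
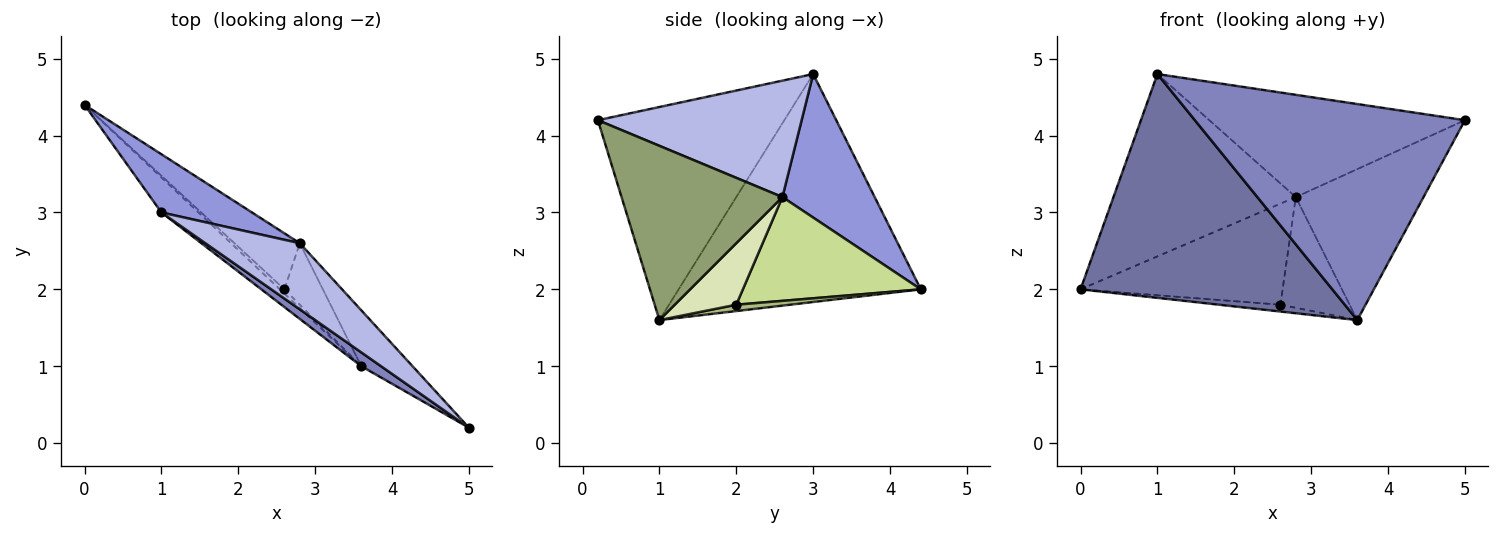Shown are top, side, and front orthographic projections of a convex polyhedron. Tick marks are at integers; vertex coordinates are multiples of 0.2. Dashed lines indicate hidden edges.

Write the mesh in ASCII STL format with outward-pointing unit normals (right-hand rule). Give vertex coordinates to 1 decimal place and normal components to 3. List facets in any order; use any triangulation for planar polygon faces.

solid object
 facet normal -0.689 -0.716 -0.112
  outer loop
   vertex 3.6 1.0 1.6
   vertex 1.0 3.0 4.8
   vertex 0.0 4.4 2.0
  endloop
 endfacet
 facet normal -0.567 -0.822 0.053
  outer loop
   vertex 3.6 1.0 1.6
   vertex 5.0 0.2 4.2
   vertex 1.0 3.0 4.8
  endloop
 endfacet
 facet normal 0.434 0.858 0.274
  outer loop
   vertex 2.8 2.6 3.2
   vertex 0.0 4.4 2.0
   vertex 1.0 3.0 4.8
  endloop
 endfacet
 facet normal 0.556 0.698 0.451
  outer loop
   vertex 2.8 2.6 3.2
   vertex 1.0 3.0 4.8
   vertex 5.0 0.2 4.2
  endloop
 endfacet
 facet normal 0.763 0.606 -0.224
  outer loop
   vertex 2.8 2.6 3.2
   vertex 5.0 0.2 4.2
   vertex 3.6 1.0 1.6
  endloop
 endfacet
 facet normal 0.596 0.681 -0.426
  outer loop
   vertex 2.6 2.0 1.8
   vertex 3.6 1.0 1.6
   vertex 0.0 4.4 2.0
  endloop
 endfacet
 facet normal 0.610 0.693 -0.384
  outer loop
   vertex 2.6 2.0 1.8
   vertex 0.0 4.4 2.0
   vertex 2.8 2.6 3.2
  endloop
 endfacet
 facet normal 0.614 0.690 -0.383
  outer loop
   vertex 2.6 2.0 1.8
   vertex 2.8 2.6 3.2
   vertex 3.6 1.0 1.6
  endloop
 endfacet
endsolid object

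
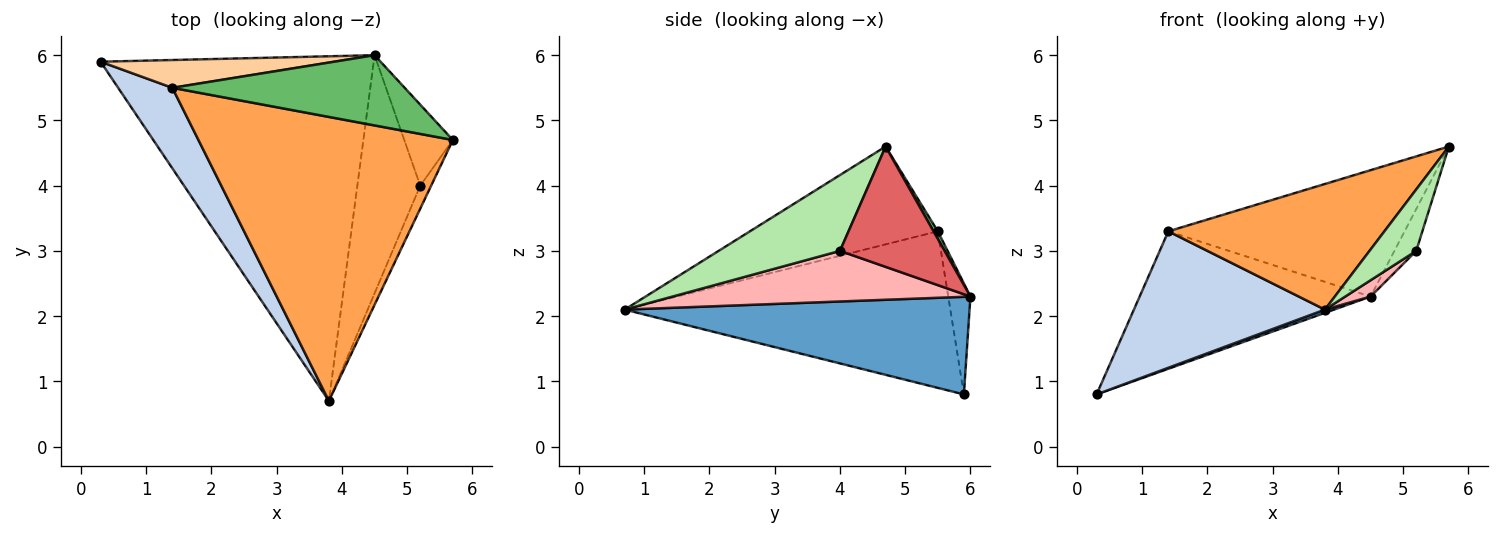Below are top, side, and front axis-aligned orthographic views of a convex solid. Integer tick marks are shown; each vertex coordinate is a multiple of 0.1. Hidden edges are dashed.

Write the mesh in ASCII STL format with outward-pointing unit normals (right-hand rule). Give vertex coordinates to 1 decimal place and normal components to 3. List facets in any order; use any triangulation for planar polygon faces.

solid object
 facet normal 0.337 -0.009 -0.942
  outer loop
   vertex 4.5 6.0 2.3
   vertex 3.8 0.7 2.1
   vertex 0.3 5.9 0.8
  endloop
 endfacet
 facet normal -0.827 -0.485 0.286
  outer loop
   vertex 1.4 5.5 3.3
   vertex 0.3 5.9 0.8
   vertex 3.8 0.7 2.1
  endloop
 endfacet
 facet normal -0.332 -0.382 0.863
  outer loop
   vertex 1.4 5.5 3.3
   vertex 3.8 0.7 2.1
   vertex 5.7 4.7 4.6
  endloop
 endfacet
 facet normal -0.094 0.976 0.197
  outer loop
   vertex 1.4 5.5 3.3
   vertex 4.5 6.0 2.3
   vertex 0.3 5.9 0.8
  endloop
 endfacet
 facet normal 0.016 0.874 0.486
  outer loop
   vertex 1.4 5.5 3.3
   vertex 5.7 4.7 4.6
   vertex 4.5 6.0 2.3
  endloop
 endfacet
 facet normal 0.925 -0.356 -0.133
  outer loop
   vertex 5.2 4.0 3.0
   vertex 5.7 4.7 4.6
   vertex 3.8 0.7 2.1
  endloop
 endfacet
 facet normal 0.910 0.190 -0.368
  outer loop
   vertex 5.2 4.0 3.0
   vertex 4.5 6.0 2.3
   vertex 5.7 4.7 4.6
  endloop
 endfacet
 facet normal 0.626 -0.053 -0.778
  outer loop
   vertex 5.2 4.0 3.0
   vertex 3.8 0.7 2.1
   vertex 4.5 6.0 2.3
  endloop
 endfacet
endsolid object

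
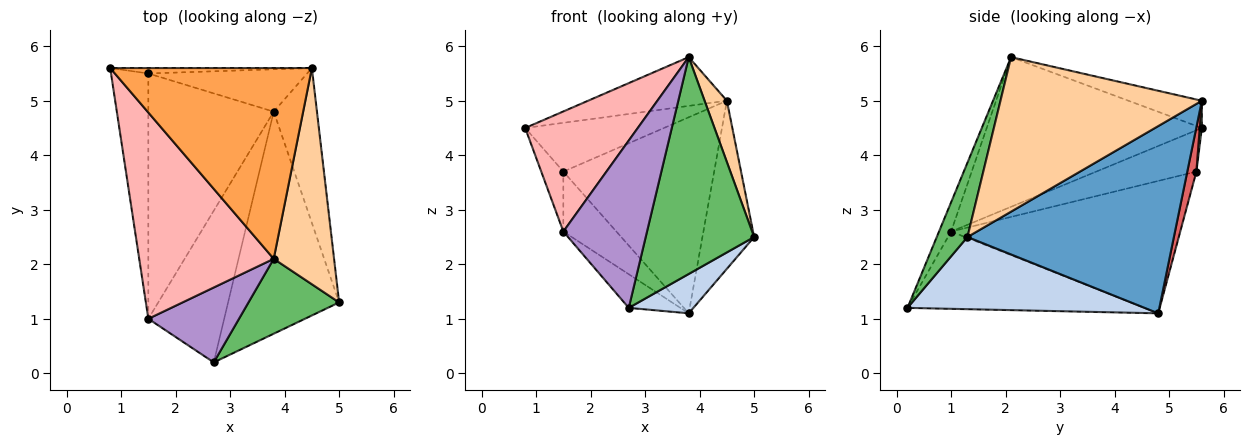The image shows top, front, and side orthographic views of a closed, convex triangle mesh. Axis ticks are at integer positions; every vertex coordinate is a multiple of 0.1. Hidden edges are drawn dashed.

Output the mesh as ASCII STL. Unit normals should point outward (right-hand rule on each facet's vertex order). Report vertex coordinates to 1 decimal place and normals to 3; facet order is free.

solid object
 facet normal 0.947 0.237 -0.219
  outer loop
   vertex 3.8 4.8 1.1
   vertex 4.5 5.6 5.0
   vertex 5.0 1.3 2.5
  endloop
 endfacet
 facet normal 0.539 -0.147 -0.829
  outer loop
   vertex 2.7 0.2 1.2
   vertex 3.8 4.8 1.1
   vertex 5.0 1.3 2.5
  endloop
 endfacet
 facet normal -0.130 0.246 0.961
  outer loop
   vertex 3.8 2.1 5.8
   vertex 4.5 5.6 5.0
   vertex 0.8 5.6 4.5
  endloop
 endfacet
 facet normal 0.927 -0.103 0.362
  outer loop
   vertex 3.8 2.1 5.8
   vertex 5.0 1.3 2.5
   vertex 4.5 5.6 5.0
  endloop
 endfacet
 facet normal 0.258 -0.913 0.315
  outer loop
   vertex 3.8 2.1 5.8
   vertex 2.7 0.2 1.2
   vertex 5.0 1.3 2.5
  endloop
 endfacet
 facet normal 0.015 0.994 -0.111
  outer loop
   vertex 1.5 5.5 3.7
   vertex 0.8 5.6 4.5
   vertex 4.5 5.6 5.0
  endloop
 endfacet
 facet normal 0.059 0.976 -0.211
  outer loop
   vertex 1.5 5.5 3.7
   vertex 4.5 5.6 5.0
   vertex 3.8 4.8 1.1
  endloop
 endfacet
 facet normal -0.693 -0.363 0.623
  outer loop
   vertex 1.5 1.0 2.6
   vertex 3.8 2.1 5.8
   vertex 0.8 5.6 4.5
  endloop
 endfacet
 facet normal -0.131 -0.905 0.405
  outer loop
   vertex 1.5 1.0 2.6
   vertex 2.7 0.2 1.2
   vertex 3.8 2.1 5.8
  endloop
 endfacet
 facet normal -0.733 0.162 -0.661
  outer loop
   vertex 1.5 1.0 2.6
   vertex 0.8 5.6 4.5
   vertex 1.5 5.5 3.7
  endloop
 endfacet
 facet normal -0.705 0.154 -0.692
  outer loop
   vertex 1.5 1.0 2.6
   vertex 3.8 4.8 1.1
   vertex 2.7 0.2 1.2
  endloop
 endfacet
 facet normal -0.716 0.166 -0.678
  outer loop
   vertex 1.5 1.0 2.6
   vertex 1.5 5.5 3.7
   vertex 3.8 4.8 1.1
  endloop
 endfacet
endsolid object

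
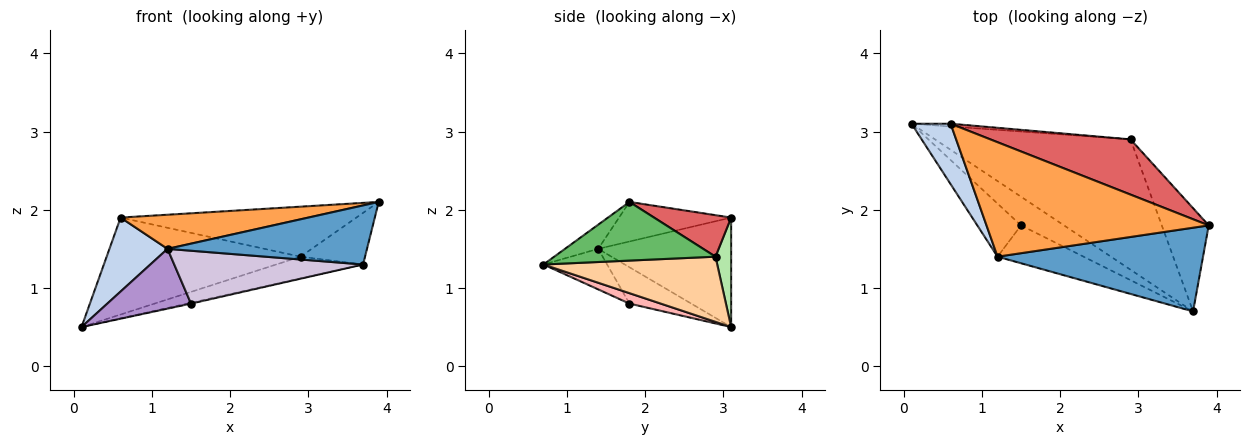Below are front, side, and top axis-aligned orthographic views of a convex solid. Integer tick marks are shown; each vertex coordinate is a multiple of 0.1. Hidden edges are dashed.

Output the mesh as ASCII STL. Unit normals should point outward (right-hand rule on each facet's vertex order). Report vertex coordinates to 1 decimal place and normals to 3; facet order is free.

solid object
 facet normal -0.096 -0.574 0.813
  outer loop
   vertex 1.2 1.4 1.5
   vertex 3.7 0.7 1.3
   vertex 3.9 1.8 2.1
  endloop
 endfacet
 facet normal -0.871 -0.381 0.311
  outer loop
   vertex 0.6 3.1 1.9
   vertex 0.1 3.1 0.5
   vertex 1.2 1.4 1.5
  endloop
 endfacet
 facet normal -0.168 -0.282 0.945
  outer loop
   vertex 0.6 3.1 1.9
   vertex 1.2 1.4 1.5
   vertex 3.9 1.8 2.1
  endloop
 endfacet
 facet normal 0.312 0.156 -0.937
  outer loop
   vertex 2.9 2.9 1.4
   vertex 3.7 0.7 1.3
   vertex 0.1 3.1 0.5
  endloop
 endfacet
 facet normal 0.745 0.298 -0.596
  outer loop
   vertex 2.9 2.9 1.4
   vertex 3.9 1.8 2.1
   vertex 3.7 0.7 1.3
  endloop
 endfacet
 facet normal 0.080 0.996 -0.029
  outer loop
   vertex 2.9 2.9 1.4
   vertex 0.1 3.1 0.5
   vertex 0.6 3.1 1.9
  endloop
 endfacet
 facet normal 0.214 0.656 0.724
  outer loop
   vertex 2.9 2.9 1.4
   vertex 0.6 3.1 1.9
   vertex 3.9 1.8 2.1
  endloop
 endfacet
 facet normal 0.235 0.029 -0.971
  outer loop
   vertex 1.5 1.8 0.8
   vertex 0.1 3.1 0.5
   vertex 3.7 0.7 1.3
  endloop
 endfacet
 facet normal -0.483 -0.655 -0.581
  outer loop
   vertex 1.5 1.8 0.8
   vertex 1.2 1.4 1.5
   vertex 0.1 3.1 0.5
  endloop
 endfacet
 facet normal -0.264 -0.784 -0.561
  outer loop
   vertex 1.5 1.8 0.8
   vertex 3.7 0.7 1.3
   vertex 1.2 1.4 1.5
  endloop
 endfacet
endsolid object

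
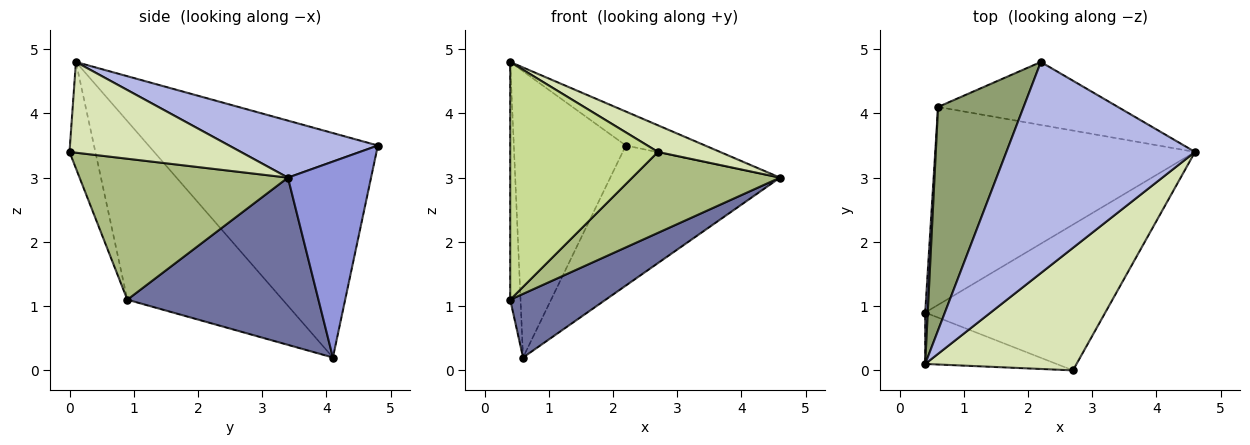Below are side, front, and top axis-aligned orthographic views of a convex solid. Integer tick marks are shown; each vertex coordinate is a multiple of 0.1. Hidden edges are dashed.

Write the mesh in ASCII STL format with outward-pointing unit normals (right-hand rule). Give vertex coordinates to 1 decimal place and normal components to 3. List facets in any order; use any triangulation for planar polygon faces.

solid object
 facet normal 0.523 -0.261 -0.812
  outer loop
   vertex 0.6 4.1 0.2
   vertex 4.6 3.4 3.0
   vertex 0.4 0.9 1.1
  endloop
 endfacet
 facet normal -0.998 0.066 0.014
  outer loop
   vertex 0.4 0.1 4.8
   vertex 0.6 4.1 0.2
   vertex 0.4 0.9 1.1
  endloop
 endfacet
 facet normal 0.408 0.833 -0.374
  outer loop
   vertex 2.2 4.8 3.5
   vertex 4.6 3.4 3.0
   vertex 0.6 4.1 0.2
  endloop
 endfacet
 facet normal 0.286 0.152 0.946
  outer loop
   vertex 2.2 4.8 3.5
   vertex 0.4 0.1 4.8
   vertex 4.6 3.4 3.0
  endloop
 endfacet
 facet normal -0.850 0.415 0.324
  outer loop
   vertex 2.2 4.8 3.5
   vertex 0.6 4.1 0.2
   vertex 0.4 0.1 4.8
  endloop
 endfacet
 facet normal 0.565 -0.401 -0.722
  outer loop
   vertex 2.7 0.0 3.4
   vertex 0.4 0.9 1.1
   vertex 4.6 3.4 3.0
  endloop
 endfacet
 facet normal -0.169 -0.963 -0.208
  outer loop
   vertex 2.7 0.0 3.4
   vertex 0.4 0.1 4.8
   vertex 0.4 0.9 1.1
  endloop
 endfacet
 facet normal 0.505 -0.183 0.843
  outer loop
   vertex 2.7 0.0 3.4
   vertex 4.6 3.4 3.0
   vertex 0.4 0.1 4.8
  endloop
 endfacet
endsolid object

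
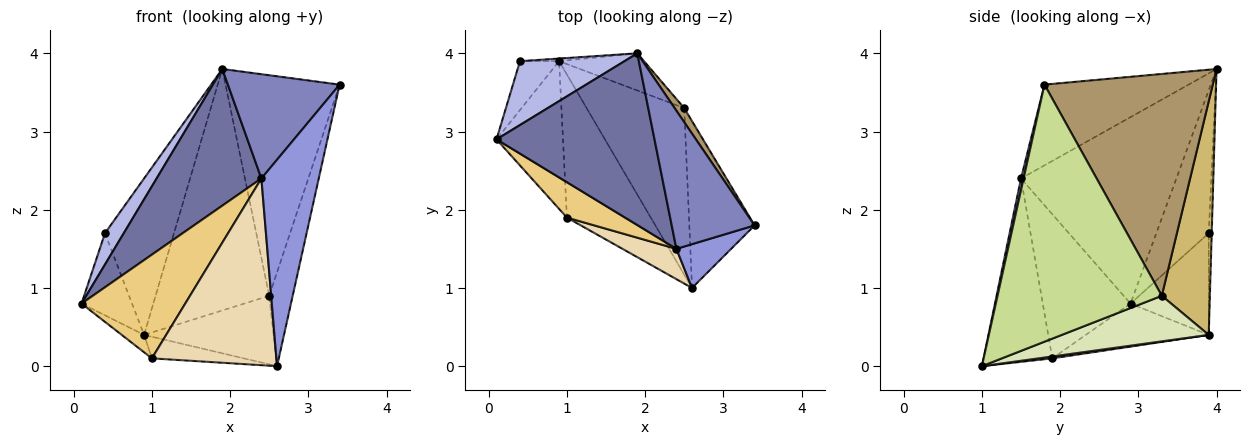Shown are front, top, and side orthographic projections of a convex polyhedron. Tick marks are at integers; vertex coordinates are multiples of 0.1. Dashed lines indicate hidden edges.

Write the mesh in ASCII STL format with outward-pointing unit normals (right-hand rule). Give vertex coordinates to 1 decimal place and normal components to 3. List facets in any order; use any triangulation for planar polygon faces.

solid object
 facet normal -0.678 -0.458 0.575
  outer loop
   vertex 2.4 1.5 2.4
   vertex 1.9 4.0 3.8
   vertex 0.1 2.9 0.8
  endloop
 endfacet
 facet normal -0.614 -0.476 0.630
  outer loop
   vertex 2.4 1.5 2.4
   vertex 3.4 1.8 3.6
   vertex 1.9 4.0 3.8
  endloop
 endfacet
 facet normal 0.044 -0.977 0.207
  outer loop
   vertex 2.4 1.5 2.4
   vertex 2.6 1.0 0.0
   vertex 3.4 1.8 3.6
  endloop
 endfacet
 facet normal -0.775 -0.278 0.567
  outer loop
   vertex 0.4 3.9 1.7
   vertex 0.1 2.9 0.8
   vertex 1.9 4.0 3.8
  endloop
 endfacet
 facet normal -0.799 0.516 -0.307
  outer loop
   vertex 0.4 3.9 1.7
   vertex 0.9 3.9 0.4
   vertex 0.1 2.9 0.8
  endloop
 endfacet
 facet normal -0.043 0.999 -0.017
  outer loop
   vertex 0.4 3.9 1.7
   vertex 1.9 4.0 3.8
   vertex 0.9 3.9 0.4
  endloop
 endfacet
 facet normal 0.960 0.137 -0.244
  outer loop
   vertex 2.5 3.3 0.9
   vertex 3.4 1.8 3.6
   vertex 2.6 1.0 0.0
  endloop
 endfacet
 facet normal 0.396 0.349 -0.849
  outer loop
   vertex 2.5 3.3 0.9
   vertex 2.6 1.0 0.0
   vertex 0.9 3.9 0.4
  endloop
 endfacet
 facet normal 0.827 0.561 0.036
  outer loop
   vertex 2.5 3.3 0.9
   vertex 1.9 4.0 3.8
   vertex 3.4 1.8 3.6
  endloop
 endfacet
 facet normal 0.386 0.912 -0.140
  outer loop
   vertex 2.5 3.3 0.9
   vertex 0.9 3.9 0.4
   vertex 1.9 4.0 3.8
  endloop
 endfacet
 facet normal -0.625 -0.739 0.252
  outer loop
   vertex 1.0 1.9 0.1
   vertex 2.4 1.5 2.4
   vertex 0.1 2.9 0.8
  endloop
 endfacet
 facet normal -0.479 -0.867 0.141
  outer loop
   vertex 1.0 1.9 0.1
   vertex 2.6 1.0 0.0
   vertex 2.4 1.5 2.4
  endloop
 endfacet
 facet normal -0.541 0.098 -0.836
  outer loop
   vertex 1.0 1.9 0.1
   vertex 0.1 2.9 0.8
   vertex 0.9 3.9 0.4
  endloop
 endfacet
 facet normal 0.022 0.149 -0.989
  outer loop
   vertex 1.0 1.9 0.1
   vertex 0.9 3.9 0.4
   vertex 2.6 1.0 0.0
  endloop
 endfacet
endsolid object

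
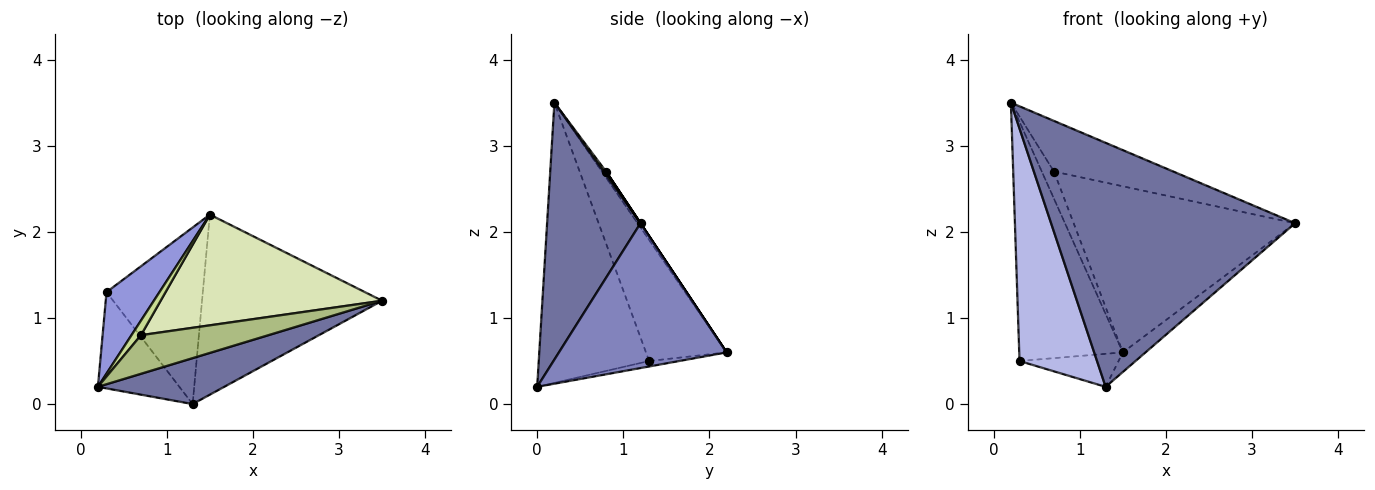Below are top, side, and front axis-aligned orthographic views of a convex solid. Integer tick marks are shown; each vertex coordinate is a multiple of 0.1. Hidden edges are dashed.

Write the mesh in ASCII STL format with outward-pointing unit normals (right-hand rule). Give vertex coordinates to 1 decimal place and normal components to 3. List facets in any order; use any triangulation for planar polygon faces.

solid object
 facet normal 0.352 -0.920 0.173
  outer loop
   vertex 1.3 0.0 0.2
   vertex 3.5 1.2 2.1
   vertex 0.2 0.2 3.5
  endloop
 endfacet
 facet normal 0.625 0.084 -0.776
  outer loop
   vertex 1.3 0.0 0.2
   vertex 1.5 2.2 0.6
   vertex 3.5 1.2 2.1
  endloop
 endfacet
 facet normal -0.593 0.762 0.260
  outer loop
   vertex 0.3 1.3 0.5
   vertex 0.2 0.2 3.5
   vertex 1.5 2.2 0.6
  endloop
 endfacet
 facet normal -0.796 -0.559 -0.232
  outer loop
   vertex 0.3 1.3 0.5
   vertex 1.3 0.0 0.2
   vertex 0.2 0.2 3.5
  endloop
 endfacet
 facet normal -0.056 0.184 -0.981
  outer loop
   vertex 0.3 1.3 0.5
   vertex 1.5 2.2 0.6
   vertex 1.3 0.0 0.2
  endloop
 endfacet
 facet normal 0.016 0.795 0.606
  outer loop
   vertex 0.7 0.8 2.7
   vertex 0.2 0.2 3.5
   vertex 3.5 1.2 2.1
  endloop
 endfacet
 facet normal -0.288 0.844 0.453
  outer loop
   vertex 0.7 0.8 2.7
   vertex 1.5 2.2 0.6
   vertex 0.2 0.2 3.5
  endloop
 endfacet
 facet normal 0.000 0.832 0.555
  outer loop
   vertex 0.7 0.8 2.7
   vertex 3.5 1.2 2.1
   vertex 1.5 2.2 0.6
  endloop
 endfacet
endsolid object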